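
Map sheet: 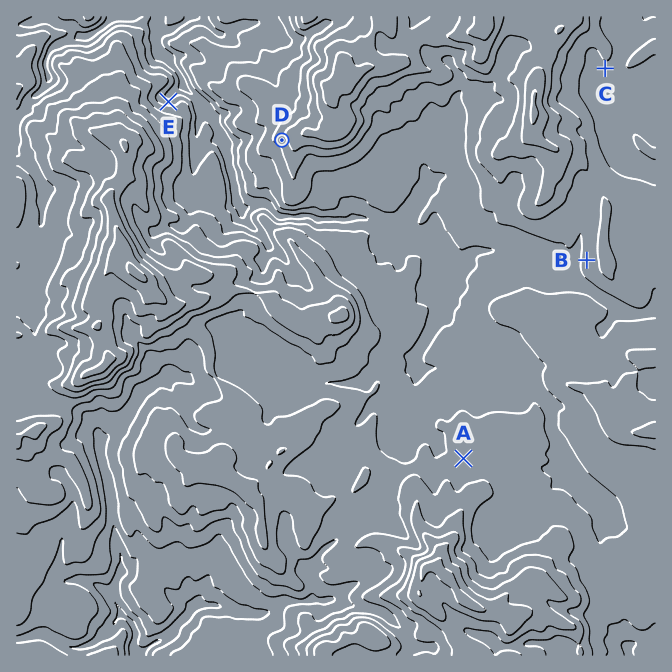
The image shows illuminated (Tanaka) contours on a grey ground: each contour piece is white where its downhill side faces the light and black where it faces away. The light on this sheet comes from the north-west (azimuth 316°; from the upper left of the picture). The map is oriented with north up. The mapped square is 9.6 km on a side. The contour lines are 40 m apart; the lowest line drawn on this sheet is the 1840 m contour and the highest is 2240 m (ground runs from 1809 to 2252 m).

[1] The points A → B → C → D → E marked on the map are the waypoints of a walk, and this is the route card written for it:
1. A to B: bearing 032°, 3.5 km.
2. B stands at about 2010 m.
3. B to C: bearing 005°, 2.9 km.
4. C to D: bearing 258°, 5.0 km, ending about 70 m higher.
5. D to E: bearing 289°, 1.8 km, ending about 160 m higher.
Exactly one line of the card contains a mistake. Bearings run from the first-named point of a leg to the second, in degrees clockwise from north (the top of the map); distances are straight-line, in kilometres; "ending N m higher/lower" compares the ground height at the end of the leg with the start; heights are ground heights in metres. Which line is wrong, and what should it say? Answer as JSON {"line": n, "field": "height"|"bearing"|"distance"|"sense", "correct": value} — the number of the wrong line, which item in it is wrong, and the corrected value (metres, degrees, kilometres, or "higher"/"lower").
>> {"line": 5, "field": "sense", "correct": "lower"}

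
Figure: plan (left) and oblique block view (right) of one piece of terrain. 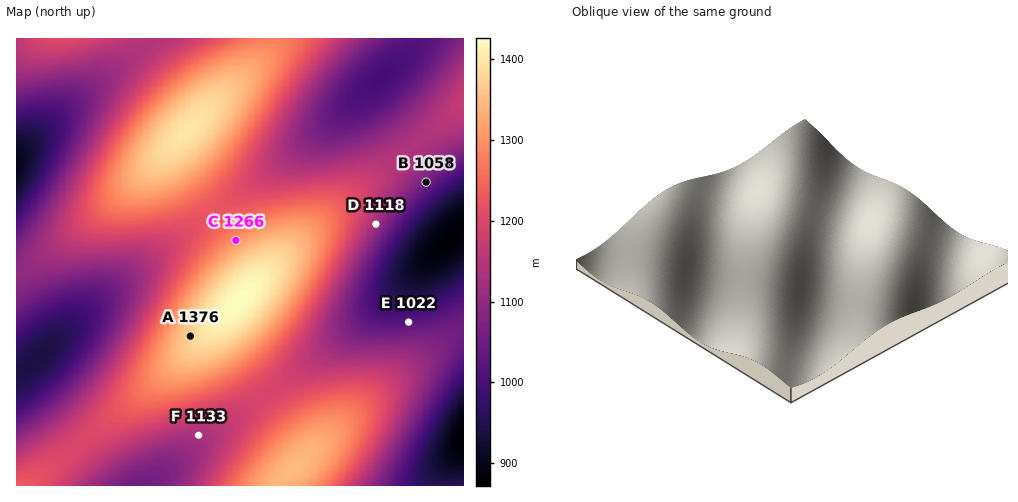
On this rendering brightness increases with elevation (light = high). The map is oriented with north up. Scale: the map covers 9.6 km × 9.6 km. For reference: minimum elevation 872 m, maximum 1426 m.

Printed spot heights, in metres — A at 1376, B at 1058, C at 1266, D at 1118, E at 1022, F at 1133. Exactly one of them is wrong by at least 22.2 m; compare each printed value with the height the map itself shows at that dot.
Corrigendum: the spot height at C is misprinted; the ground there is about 1300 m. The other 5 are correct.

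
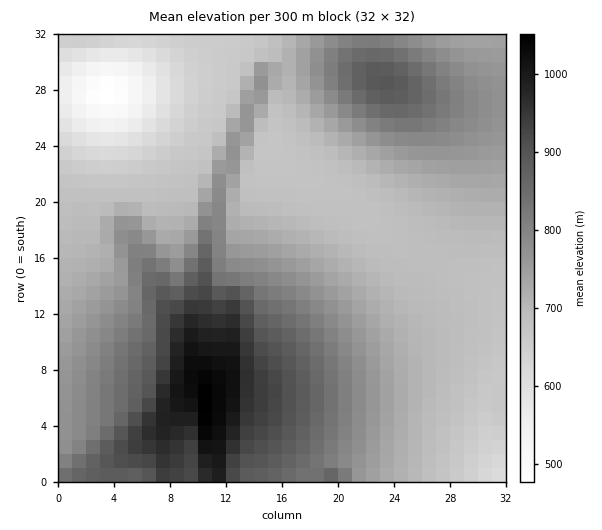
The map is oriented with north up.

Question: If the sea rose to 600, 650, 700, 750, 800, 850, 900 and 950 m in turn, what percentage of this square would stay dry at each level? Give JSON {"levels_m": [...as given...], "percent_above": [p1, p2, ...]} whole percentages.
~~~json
{"levels_m": [600, 650, 700, 750, 800, 850, 900, 950], "percent_above": [95, 90, 64, 46, 31, 20, 12, 6]}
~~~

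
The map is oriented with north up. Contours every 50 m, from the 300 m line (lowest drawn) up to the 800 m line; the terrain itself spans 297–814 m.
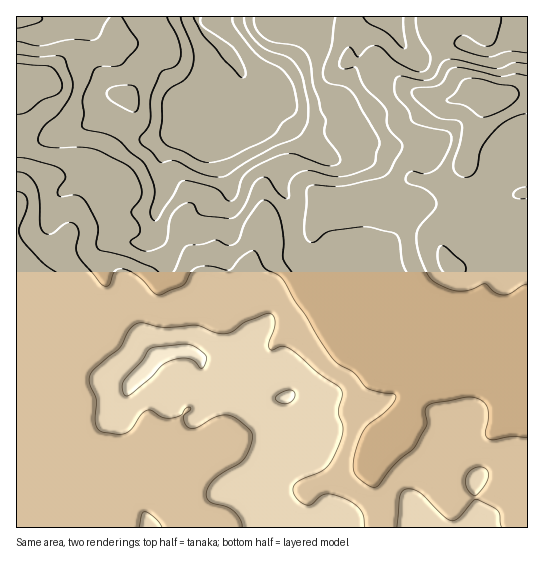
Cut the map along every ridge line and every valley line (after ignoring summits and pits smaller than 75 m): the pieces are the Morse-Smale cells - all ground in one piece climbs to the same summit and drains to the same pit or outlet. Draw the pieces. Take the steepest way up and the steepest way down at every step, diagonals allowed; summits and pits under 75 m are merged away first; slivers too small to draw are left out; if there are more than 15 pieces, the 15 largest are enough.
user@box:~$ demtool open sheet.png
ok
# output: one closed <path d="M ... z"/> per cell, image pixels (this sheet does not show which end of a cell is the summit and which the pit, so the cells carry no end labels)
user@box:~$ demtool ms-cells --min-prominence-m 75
<path d="M310 16l-294 1 1 511 365 0 1-17-8-25-2-16 20-48 10-9 5-2 0 10 2 2 11 0 21 5 35-1 8 2 12 0 31-22-1-78-125 0-16 6-7-2-8-7-7-13-21-22-30-30-6-1-10-9-4-14-1-31-11-20 0-12 8-19-1-9-7-13-20-12 16-20-9-11 11-16 22-24 7-12z"/><path d="M527 16l-216 0-2 3 0 14-5 13-25 28-11 16 9 11-16 20 20 12 7 13 1 9-8 19 0 12 11 20 1 31 3 12 7 8 10 4 51 52 7 13 8 7 7 2 16-6 126 0z"/><path d="M527 408l-30 21-12 0-8-2-35 1-21-5-11 0-2-2 0-10-5 2-10 9-20 48 2 16 8 25 0 16 144 1z"/>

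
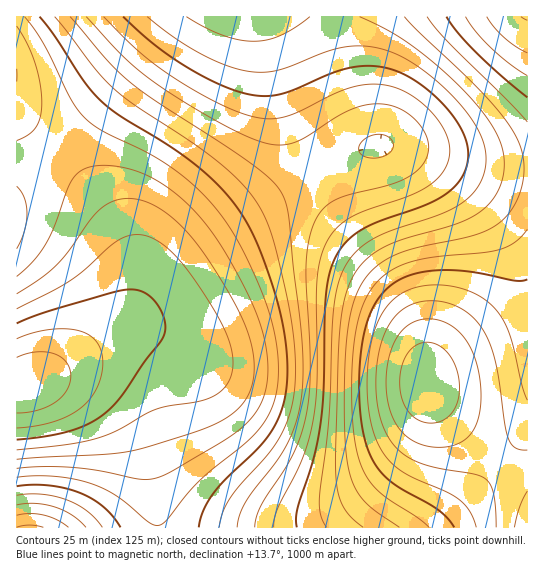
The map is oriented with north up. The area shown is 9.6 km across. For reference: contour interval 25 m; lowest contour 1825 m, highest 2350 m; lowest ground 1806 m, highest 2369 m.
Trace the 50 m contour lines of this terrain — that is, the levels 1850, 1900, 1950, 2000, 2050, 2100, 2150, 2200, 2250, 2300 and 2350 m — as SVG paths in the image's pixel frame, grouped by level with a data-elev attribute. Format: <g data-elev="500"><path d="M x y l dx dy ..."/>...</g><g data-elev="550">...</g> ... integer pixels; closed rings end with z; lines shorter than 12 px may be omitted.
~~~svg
<g data-elev="1850"><path d="M17 339l16-6 16-3 16-1 14 2 11 4 7 7 4 9 2 12-2 14-4 12-7 10-10 10-13 7-14 6-18 4-18 2"/></g><g data-elev="1900"><path d="M17 309l37-19 18-11 47-39 12-5 14 0 12 5 13 10 12 13 15 20 17 27 11 20 6 17 2 16-2 12-4 10-8 7-10 6-52 11-42 22-22 8-28 6-48 5"/></g><g data-elev="1950"><path d="M17 276l17-15 11-16 9-19 15-40 9-13 10-6 14-2 17 2 19 5 21 10 22 16 20 20 17 23 23 39 16 34 8 28 3 27-1 16-4 13-6 13-10 11-24 19-61 35-9 3-10 0-44-8-24-3-30-1-28 1"/><path d="M17 26l10 17 8 19 5 20 2 20-2 15-4 10-7 7-12 7"/></g><g data-elev="2000"><path d="M121 527l-8-10-10-10-10-8-14-6-14-5-16-3-16 0-16 1"/><path d="M40 17l15 20 29 45 17 19 18 14 44 27 24 16 22 19 19 18 14 19 11 20 9 23 12 33 9 33 4 32 0 30-5 24-7 16-10 16-41 40-12 14-9 16-4 16"/></g><g data-elev="2050"><path d="M86 527l-14-12-17-8-20-4-18 2"/><path d="M371 158l-6-1-5-4-1-6 3-6 7-4 8-3 8 1 5 3 3 7-2 6-8 6z"/><path d="M70 17l36 42 21 20 26 20 73 47 32 23 19 17 9 16 3 19 13 118 1 34-2 28-5 22-9 20-10 18-31 40-6 13-3 13"/></g><g data-elev="2100"><path d="M43 527l-13-2-13 2"/><path d="M104 17l33 33 28 22 41 25 36 16 21 5 18 0 17-6 49-23 18-4 17 0 20 5 19 12 16 17 11 19 2 12-2 11-5 10-8 10-10 7-12 6-47 16-16 8-15 11-10 17-5 16-3 20 0 96-4 43-9 33-7 18-19 35-3 11-1 9"/></g><g data-elev="2150"><path d="M147 17l27 20 27 17 26 12 23 6 15 0 14-2 47-18 20-5 23-1 21 6 27 14 29 23 23 26 8 14 6 12 3 16-1 14-6 14-9 12-11 8-14 7-54 19-20 9-17 14-7 9-6 11-4 16-4 21-4 106-10 81 2 17 6 12"/></g><g data-elev="2200"><path d="M404 17l70 68 28 30 10 15 7 13 4 12 1 14-2 16-5 16-8 13-10 9-10 7-14 5-60 13-25 9-12 8-9 9-8 11-6 14-7 28-3 40 0 63 3 37 6 19 9 13 12 12 24 16"/></g><g data-elev="2250"><path d="M527 279l-12 2-37-8-24-3-21 1-19 3-16 7-14 10-10 15-8 19-5 30-2 39 3 35 8 25 8 14 10 11 13 9 37 22 9 8 7 9"/><path d="M446 17l12 16 17 19 26 23 26 22"/></g><g data-elev="2300"><path d="M527 450l-12-2-6-9-4-13-6-47-5-24-8-20-11-16-9-7-9-6-22-5-10 0-10 2-9 4-8 6-8 10-6 11-4 15-3 16-1 18 1 18 3 16 5 13 12 18 17 12 21 8 40 6 11 5 4 6 4 9 2 33"/><path d="M487 17l7 10 11 11 12 9 10 6"/></g><g data-elev="2350"><path d="M423 422l14 1 11-6 8-11 3-15-1-17-7-16-10-11-12-5-11 2-9 8-6 11-3 15 1 15 4 13 8 10z"/></g>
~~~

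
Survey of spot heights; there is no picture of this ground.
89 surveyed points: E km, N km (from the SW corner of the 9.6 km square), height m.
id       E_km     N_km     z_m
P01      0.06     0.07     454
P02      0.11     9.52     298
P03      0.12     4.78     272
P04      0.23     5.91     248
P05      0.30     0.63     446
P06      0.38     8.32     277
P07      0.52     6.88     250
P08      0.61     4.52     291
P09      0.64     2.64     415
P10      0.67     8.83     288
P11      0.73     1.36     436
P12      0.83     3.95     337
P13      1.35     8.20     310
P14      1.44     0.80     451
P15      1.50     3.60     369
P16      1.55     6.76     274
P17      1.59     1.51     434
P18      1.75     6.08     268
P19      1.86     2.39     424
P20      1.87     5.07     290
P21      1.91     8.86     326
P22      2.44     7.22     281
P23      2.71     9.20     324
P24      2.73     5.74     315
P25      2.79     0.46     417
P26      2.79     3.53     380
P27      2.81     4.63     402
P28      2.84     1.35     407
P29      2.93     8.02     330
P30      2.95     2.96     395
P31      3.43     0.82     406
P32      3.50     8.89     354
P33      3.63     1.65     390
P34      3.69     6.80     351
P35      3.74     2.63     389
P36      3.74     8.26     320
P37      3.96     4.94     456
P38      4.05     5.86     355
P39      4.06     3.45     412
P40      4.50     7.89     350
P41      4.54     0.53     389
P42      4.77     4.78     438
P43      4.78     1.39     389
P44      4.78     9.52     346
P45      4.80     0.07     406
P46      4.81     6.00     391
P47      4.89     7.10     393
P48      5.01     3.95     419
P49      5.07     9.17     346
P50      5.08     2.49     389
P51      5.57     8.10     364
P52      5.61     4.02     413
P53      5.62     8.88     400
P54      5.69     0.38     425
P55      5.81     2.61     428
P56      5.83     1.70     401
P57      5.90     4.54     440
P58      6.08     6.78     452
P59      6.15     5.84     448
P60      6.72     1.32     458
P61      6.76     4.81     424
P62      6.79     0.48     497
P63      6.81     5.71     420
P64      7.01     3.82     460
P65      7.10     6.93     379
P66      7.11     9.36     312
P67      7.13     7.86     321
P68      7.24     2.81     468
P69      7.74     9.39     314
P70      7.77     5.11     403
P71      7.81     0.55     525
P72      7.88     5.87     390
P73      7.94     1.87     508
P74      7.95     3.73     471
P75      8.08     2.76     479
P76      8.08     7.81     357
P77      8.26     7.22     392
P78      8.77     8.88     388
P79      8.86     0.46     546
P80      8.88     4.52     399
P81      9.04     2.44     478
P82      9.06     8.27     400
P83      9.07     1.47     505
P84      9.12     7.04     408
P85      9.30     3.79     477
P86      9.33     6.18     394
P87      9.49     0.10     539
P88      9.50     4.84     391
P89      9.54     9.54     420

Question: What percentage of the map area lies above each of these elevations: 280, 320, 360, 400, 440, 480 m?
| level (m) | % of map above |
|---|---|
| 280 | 94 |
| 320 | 83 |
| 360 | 71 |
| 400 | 46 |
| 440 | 22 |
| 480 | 8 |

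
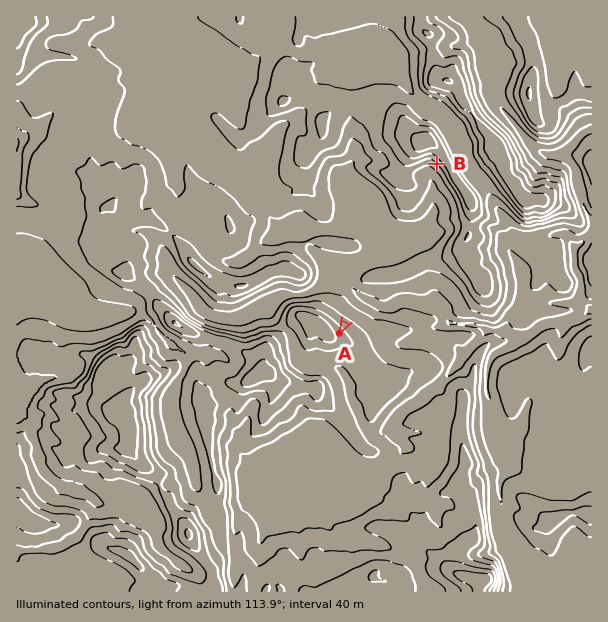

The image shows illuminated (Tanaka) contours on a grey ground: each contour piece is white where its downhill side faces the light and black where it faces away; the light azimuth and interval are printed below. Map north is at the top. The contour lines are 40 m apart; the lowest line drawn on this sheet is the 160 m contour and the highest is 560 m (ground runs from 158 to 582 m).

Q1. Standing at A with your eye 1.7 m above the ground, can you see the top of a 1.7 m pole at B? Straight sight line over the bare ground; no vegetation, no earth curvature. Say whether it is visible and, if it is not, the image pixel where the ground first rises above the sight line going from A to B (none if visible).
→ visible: true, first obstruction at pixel None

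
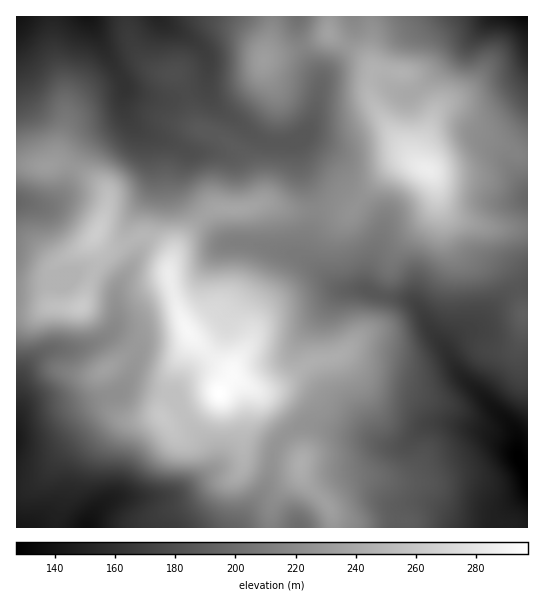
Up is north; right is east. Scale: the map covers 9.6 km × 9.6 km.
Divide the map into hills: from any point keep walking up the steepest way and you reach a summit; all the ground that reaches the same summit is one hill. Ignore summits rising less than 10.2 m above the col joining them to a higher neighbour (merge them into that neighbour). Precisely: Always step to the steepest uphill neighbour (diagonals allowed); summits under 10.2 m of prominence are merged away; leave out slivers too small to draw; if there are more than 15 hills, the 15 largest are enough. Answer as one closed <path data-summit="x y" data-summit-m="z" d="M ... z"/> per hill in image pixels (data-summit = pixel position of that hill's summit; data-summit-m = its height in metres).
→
<path data-summit="219 393" data-summit-m="297" d="M158 16l-142 1 0 184 19 4 12 0 10-5 6-7 8-23 14-25 10-10 22-12 6-6 2-8 4 12 19 18 4 26-1 24-23 36 0 9 8 16 0 8-19 31-1 33-3 7-10 10-17 8-11 2-24 0-10 4-16 14-5 10-4 36 0 114 221 1 30-43 9-39 11-13 18-9 8 0 24 8 28 5 24 10 10 0 7-3 16-16 15-5 41 6 16 6 17 9 5 5 5 16 6 10 1-188-13 2-10 7-30 32-18 9-8 8-2 7-16-22-11-21-7-8-32-5-16-7-24 0-7-4-23-20-7-10 1-10 8-22 0-20-12-32-5-29-18 2-17-4-43-32-7-9-4-12 1-25-4-11-13-12-24-14z"/><path data-summit="427 169" data-summit-m="285" d="M527 16l-228 0-2 5 3 22 8 18 12 17 0 12-8 32-5 11-11 9 5 29 12 32 0 20-8 22-1 10 7 10 30 24 24 0 16 7 32 5 7 8 11 21 16 22 2-7 8-8 18-9 30-32 10-7 13-3z"/><path data-summit="301 463" data-summit-m="243" d="M445 423l-19 2-16 16-11 6-16-2-18-8-28-5-24-8-8 0-10 4-8 5-11 13-9 39-30 42 290 1 1-53-7-10-5-16-9-8-20-9z"/><path data-summit="97 233" data-summit-m="264" d="M125 109l-2 8-6 6-22 12-10 10-14 25-8 23-6 7-10 5-31-3 0 75 2 2 8 2 24 2 31-12 9 0 20 10 6 6 1 6 4-12 15-23 0-8-8-16 0-9 24-40 0-20-4-26-19-18z"/><path data-summit="263 61" data-summit-m="232" d="M298 16l-139 1 8 8 24 14 13 12 4 11-1 25 2 10 7 9 42 33 23 5 16-3 10-8 8-19 5-24 0-12-12-17-8-18-3-12z"/><path data-summit="81 306" data-summit-m="262" d="M90 271l-9 0-31 12-24-2-10-3 1 134 3-35 5-10 12-11 14-7 24 0 11-2 17-8 10-10 3-7 0-35-14-11z"/>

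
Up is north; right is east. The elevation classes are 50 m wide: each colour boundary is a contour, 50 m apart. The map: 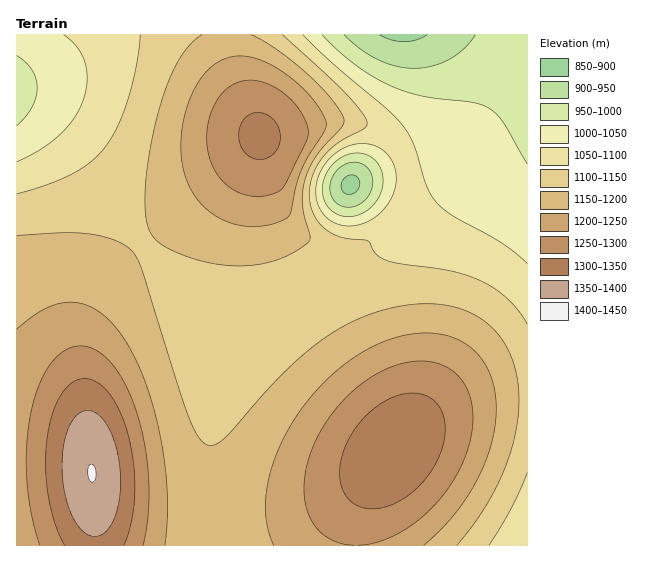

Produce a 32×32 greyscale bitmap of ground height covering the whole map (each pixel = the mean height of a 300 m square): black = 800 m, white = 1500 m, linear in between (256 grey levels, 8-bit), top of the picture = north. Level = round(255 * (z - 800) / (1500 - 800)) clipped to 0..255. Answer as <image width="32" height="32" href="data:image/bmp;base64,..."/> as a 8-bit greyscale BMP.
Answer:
<image width="32" height="32" href="data:image/bmp;base64,Qk02CAAAAAAAADYEAAAoAAAAIAAAACAAAAABAAgAAAAAAAAEAAATCwAAEwsAAAABAAAAAAAAAAAAAAEBAQACAgIAAwMDAAQEBAAFBQUABgYGAAcHBwAICAgACQkJAAoKCgALCwsADAwMAA0NDQAODg4ADw8PABAQEAAREREAEhISABMTEwAUFBQAFRUVABYWFgAXFxcAGBgYABkZGQAaGhoAGxsbABwcHAAdHR0AHh4eAB8fHwAgICAAISEhACIiIgAjIyMAJCQkACUlJQAmJiYAJycnACgoKAApKSkAKioqACsrKwAsLCwALS0tAC4uLgAvLy8AMDAwADExMQAyMjIAMzMzADQ0NAA1NTUANjY2ADc3NwA4ODgAOTk5ADo6OgA7OzsAPDw8AD09PQA+Pj4APz8/AEBAQABBQUEAQkJCAENDQwBEREQARUVFAEZGRgBHR0cASEhIAElJSQBKSkoAS0tLAExMTABNTU0ATk5OAE9PTwBQUFAAUVFRAFJSUgBTU1MAVFRUAFVVVQBWVlYAV1dXAFhYWABZWVkAWlpaAFtbWwBcXFwAXV1dAF5eXgBfX18AYGBgAGFhYQBiYmIAY2NjAGRkZABlZWUAZmZmAGdnZwBoaGgAaWlpAGpqagBra2sAbGxsAG1tbQBubm4Ab29vAHBwcABxcXEAcnJyAHNzcwB0dHQAdXV1AHZ2dgB3d3cAeHh4AHl5eQB6enoAe3t7AHx8fAB9fX0Afn5+AH9/fwCAgIAAgYGBAIKCggCDg4MAhISEAIWFhQCGhoYAh4eHAIiIiACJiYkAioqKAIuLiwCMjIwAjY2NAI6OjgCPj48AkJCQAJGRkQCSkpIAk5OTAJSUlACVlZUAlpaWAJeXlwCYmJgAmZmZAJqamgCbm5sAnJycAJ2dnQCenp4An5+fAKCgoAChoaEAoqKiAKOjowCkpKQApaWlAKampgCnp6cAqKioAKmpqQCqqqoAq6urAKysrACtra0Arq6uAK+vrwCwsLAAsbGxALKysgCzs7MAtLS0ALW1tQC2trYAt7e3ALi4uAC5ubkAurq6ALu7uwC8vLwAvb29AL6+vgC/v78AwMDAAMHBwQDCwsIAw8PDAMTExADFxcUAxsbGAMfHxwDIyMgAycnJAMrKygDLy8sAzMzMAM3NzQDOzs4Az8/PANDQ0ADR0dEA0tLSANPT0wDU1NQA1dXVANbW1gDX19cA2NjYANnZ2QDa2toA29vbANzc3ADd3d0A3t7eAN/f3wDg4OAA4eHhAOLi4gDj4+MA5OTkAOXl5QDm5uYA5+fnAOjo6ADp6ekA6urqAOvr6wDs7OwA7e3tAO7u7gDv7+8A8PDwAPHx8QDy8vIA8/PzAPT09AD19fUA9vb2APf39wD4+PgA+fn5APr6+gD7+/sA/Pz8AP39/QD+/v4A////AJ2msr/GxrytnZCJhYWHi5CVmqCkp6imo52WjYR6cWhgn6m4xs7NwrGfkYmFhYeMkZedpKmtsK+tp6CXjIJ3bWSgrLzL1NLGs6CSiYWFh4uRmJ+nrbO2t7WxqaCVin5zaaKvwM/Y1si1oZGIhISGi5GYoKiwtru9vLmyqJ2RhXltorDB0drXyLSgkIeDg4WJj5afqLC4vsHCv7mwpZiLfnKjsMLR2dXGsp6PhoGBg4eNlJ2mr7e+w8TCvbWqnpGDdqKvwM7V0cKum42EgH+BhYqRmaKrtLzBxMO/uK6ilYd6oa29ys/KvKmYioJ+fn+Ch42Vnaavt77Bwr+5sKSXin2fq7jDyMK1pJSIgH18fX+DiZCXoKmxt7y9u7avpJiLfp2nsry/uq2ekIV/e3p7fICEipGZoamvtLa2squil4t/m6Oss7WwpZiMg316eXl6fICFi5KZoKarrq6rpp6UiX2YnqarrKeekoiBfHl4d3h6fICFipCXnKGkpKOemI+Fe5aan6Ojn5eNhX97eHd2dnd5fH+DiI2SlpmamZaQiYF3k5aanJuXkYmDfXp4d3Z2dnd4e36BhYmMj5CPjYiCe3OQkpWWlZGMhoF9enh3d3Z2dnd4eXt+gIOFhoWDgHt1bo6PkJCPjIiDf3x7eXl4eHd3dnZ2d3h5e3x8fHp3c25oi4uMjIqIhYF/fXx7e3t7enl4dnV0dHR0dHRzcnBsaGOIiIiIhoWCgH9+fn5/f39/fXt4dXNxb25ubWxraGZiXoSEhISDgoB/f3+BgoSFhoWDgHx3c3Bta2lnZmRiYF1Zf3+AgIB/f3+AgYSHioyOjYuGfXBoaGpoZWNhX11bWFV5ent8fHx9foCEiIyRlZeWlIpzWk1QXGVjYF1bWVdUUnJ0dXd4ent+gYaMkpidoKCdjGhEMTVJXWFdWlhWVFFPam1vcnR2eX2CiI+Xn6WpqqaRaD0kJz5XX1xYVlNRT0xhZWhsb3N3e4KJkpulrLGyrpx2SzAuQVdfWldUUU9NS1ldYmZqb3R6gYqUnqixtre0qIxoTkhSXl5ZVVJQTUtJUVZbYGVrcXd/iZSfqrO5uratnYVvZGNiXFdTUE5MSkhKUFZbYWdudX2Hkp6psre4tKufj35xZ19YU1BOTEtJR0ZMUlheZGtye4WPm6WusrOupJeIeWtfV1FOTEpKSUdGREpQVlxiaXB4gYuWn6aqqaOZi3tsXlNMR0VFRUZGRkVGS1BWW2FnbnV+ho+XnZ+dlYp7a1xPRT47Oz0/QUNEQ0pOU1hdYmdtc3qBiY+Sk46GeWpaSz82MS8wNDg8P0FCUFNXW19jaGxxd32ChoiGgHZoWUo9MiomJScsMjc8P0E="/>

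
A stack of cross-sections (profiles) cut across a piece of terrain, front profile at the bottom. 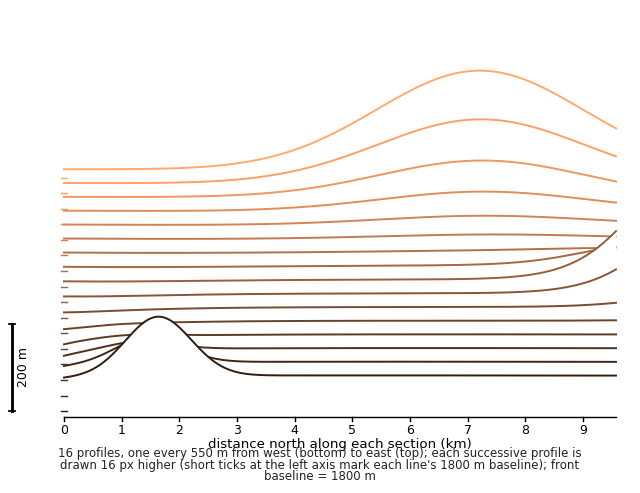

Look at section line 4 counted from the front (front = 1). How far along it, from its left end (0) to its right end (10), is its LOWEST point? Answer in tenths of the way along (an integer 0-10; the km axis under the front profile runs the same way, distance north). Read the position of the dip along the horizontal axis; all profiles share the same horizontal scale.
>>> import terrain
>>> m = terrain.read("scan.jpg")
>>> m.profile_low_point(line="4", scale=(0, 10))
0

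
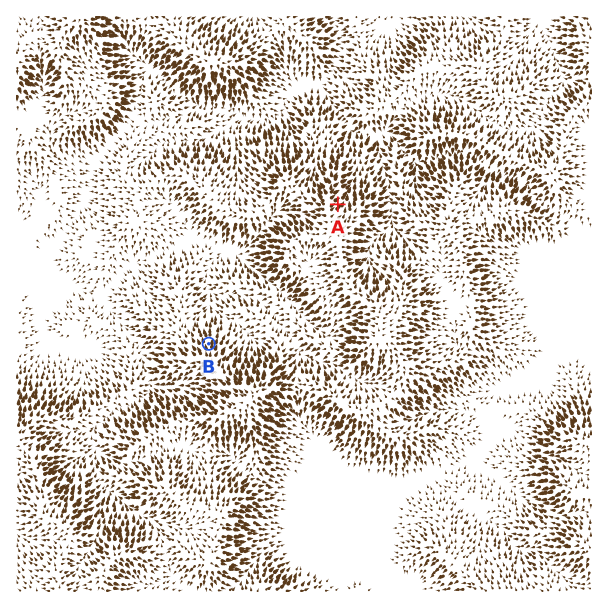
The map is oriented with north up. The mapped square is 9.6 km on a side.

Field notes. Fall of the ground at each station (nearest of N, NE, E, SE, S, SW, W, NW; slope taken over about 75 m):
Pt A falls NE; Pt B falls N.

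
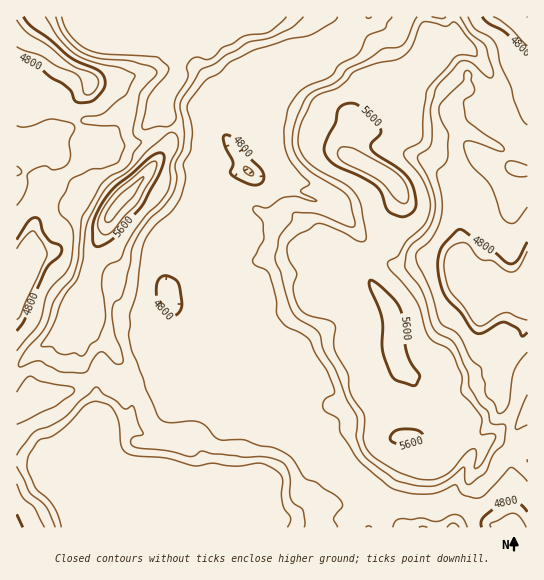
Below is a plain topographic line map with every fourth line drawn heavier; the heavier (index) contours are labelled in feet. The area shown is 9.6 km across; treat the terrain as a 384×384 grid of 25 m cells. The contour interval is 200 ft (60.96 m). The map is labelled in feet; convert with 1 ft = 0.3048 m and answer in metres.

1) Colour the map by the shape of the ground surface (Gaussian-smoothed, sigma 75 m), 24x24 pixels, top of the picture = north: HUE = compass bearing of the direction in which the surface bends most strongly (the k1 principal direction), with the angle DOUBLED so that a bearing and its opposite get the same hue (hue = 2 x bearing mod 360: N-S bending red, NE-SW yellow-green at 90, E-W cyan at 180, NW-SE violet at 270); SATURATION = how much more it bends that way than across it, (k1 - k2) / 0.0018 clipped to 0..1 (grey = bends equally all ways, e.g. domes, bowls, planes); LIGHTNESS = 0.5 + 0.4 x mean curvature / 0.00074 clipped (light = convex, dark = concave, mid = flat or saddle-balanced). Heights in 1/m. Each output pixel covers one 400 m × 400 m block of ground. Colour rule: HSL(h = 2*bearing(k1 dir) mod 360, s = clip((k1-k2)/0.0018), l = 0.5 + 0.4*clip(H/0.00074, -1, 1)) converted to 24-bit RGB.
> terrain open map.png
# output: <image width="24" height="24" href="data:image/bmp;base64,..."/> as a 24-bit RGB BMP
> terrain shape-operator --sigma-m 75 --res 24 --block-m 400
<image width="24" height="24" href="data:image/bmp;base64,Qk32BgAAAAAAADYAAAAoAAAAGAAAABgAAAABABgAAAAAAMAGAAATCwAAEwsAAAAAAAAAAAAAf8xxYSR9qtmPgIN+fIGCi4N6f3h9hH98doF9gXyEjYF+hI5+pdLGk1zLUGmAbH2FeYqGZ4l7NpotS0QV3aEK5BsRQzgYGBMusSaQiuizf5qDgYN/e39+hHuElXqKdYWDe4KAe4KDiZB7lpB/jNFMOCpxrXC3fmeMf3R6f0c6aUsZWW0TS2YhyLw+jFe5NmnPe9etkK2Mfn+BhISAfYKDe4mZf42oj6fKjIjUh5PGiorStLvZ37bfQC55jXB9gWZ2XhYoz3E4rcTh3M/uAHmz+dujO5mgRCJlfqHMvJiyi36LhIKAd8N0HaugscghllskWY8wdo5Ld4w8l4YplR8fjF1xe1RnbCVywI/lhNO7bJZRaoVl1oWuJP+VJGq2HW+2N5V8m2a83IzIj4GFx9GSMDqNUKOrbGmpondmYX1UlU1ViHJoiIx7jWWac2+LIyR+1uClZ6fCrZDXg3OyhneUYs6K2qH6F0R6THlUP2w2J5CA6c3cpY/bvFOEW09tXI1plYddll9YcEA9kpl3iZRfhEdnk2emXiFlluR0fIltfXxahIFpep6Gq+K7Pw9Mxz87P2laemlEH0ASltYIZiMhsLplYmaSj0GBpXhPd02dcqmbgY6Ic3OocXKlWDJnj+BVkqyIkFpmgaJvb5mWqNZ7aR9bYURw2Htn6EymkVqIjbajHa5AvIw8S8Oghm1YdkGBipWDfoGKgYuLcpeEhkpYeItTXhpckNuAk2eDv6pqd7KmhmuSwua1Uhl6b26EMjbQzGTu4qDtkLOmymeaaOyeXTJzmmaVaqKmgIyGeXmLinRtj1RiaJR5YjpoYa/JorqXWFOBxtSQWo2Fc9TC2HaZPSOyrIqxJYKZtx+S4TYvuIiFwrGYPa6DV0x0cbamdlvBo4t4i1uFjYKBgn+JjTp1kjw2MsNLh6ZoV1J3x9WHe7V2JotN09I+Cjhe3YiIMTi7G0qrN5jJ4qeww9KVsTaPQouDOssxSBY4uZdeUHhokpCBeHGBaCODzebPg5OteZGQbEmEqeClp8SYODWsSNVuVRpNSoosYDMiCjlD5dNt0RyU9NixkzNaQZmhoyZNLXVworGIdnWXb4ZtaUxwNaauub6Ah4aAeW6Acs6SeLtzrJ9xzppDLhU6f2BleEo9VpwoCSgwWawSOhhf/9itv6lkKaGljlmtbpGyfo+EfX6EeXaMWzqihZjEi6uAhYV7c5KWspZt0YciIFIW37tZEhEilDA+pDd8sfuSBA4vrs4+Ck1h/LOpwfI5e6UoMGZleIOCf4WDgH2Cen97Qlhxermjw57EmbDCbZravx9lvouK30VrI8ccPR6ATr/Bi87N8MO8bRDFWdScJVaPMWjt/8zNtZo+FGJGP3xgd394f3l8hHiEW4GSV6t8Z8qQz7dCLgUdy890oz5BytpwS7nkSiqhgLarjmGLwL5tZlqnXIeSa6KXCkdL/c7b/8zhPEjXEouWb3eCeYqQgrHFkWfIY55Le1MvURwVXGApmLc12p5Ps/ncaEDkVUKDfIKGXX+Tz6Guk2JYfH1dU41hNIlwDnU4/7/Y/8zmHGKzU2iLcL44N2ENWSIBpYVeYA4jzog8l7gzRP//zP/u0l6ybBFmamuAhHR7cpF4foBegXOwgLzAVJihc35tMlNADVQT/87F9S6pMlyAk9KVVwBgl9y2VRl5ue3RZl3Y0fr5LP8wXSEMhkMQKpJcVWOEg5iThmZ3iVFXVWG2vI6umFeqhWt3Uk9x4iFdQZ0D/fGGIB53myJPTs/Efo6CFSZt6uDDSYmLwqF5wXunUlSmzampTJPFV0yEhUtWVb3GiNbTVYZdoaFbUbzAo3nklGu9M1Ki7M3EsupgNSZehHybeYuNfn+BLVx13oRxeGmsn72Rmlplf2J0w7iHH4duTk1zkni8ip1IdZJRoph6PaqKssV2CREq4JlDL3WB4KSw+aapE1lVbYBveYGCfn+EaoOBDZdTqljn4mydkWhuh36HsZF/2EslJmRZckBtuNx/a1aEm8XWg0CqMwABLhYFZaMBND4NHFwG6dBvyRh3GngZSXVGcnxyf4N5dYFsJFIqGcdA6Z3orInLsHmq5aK9GxaNErsFOPnBa6ewLwQIMwAOy2io1u71vMXworflaqC+p4GknYS/45LXRKgpO1YUN2cka35bc4F2THVKLHMihJBL1T1+poeEy5HrzP7/aSnGY9+1yS2BIC3S1fbYg5WPgnuEjo+AfXuKdYaHh3+Ikn+YvoTQ0sLqeH/TPLOZX4uScIKDXIpeTHFIMcfMy+Hz+/PIa1IXr7UzMgEf"/>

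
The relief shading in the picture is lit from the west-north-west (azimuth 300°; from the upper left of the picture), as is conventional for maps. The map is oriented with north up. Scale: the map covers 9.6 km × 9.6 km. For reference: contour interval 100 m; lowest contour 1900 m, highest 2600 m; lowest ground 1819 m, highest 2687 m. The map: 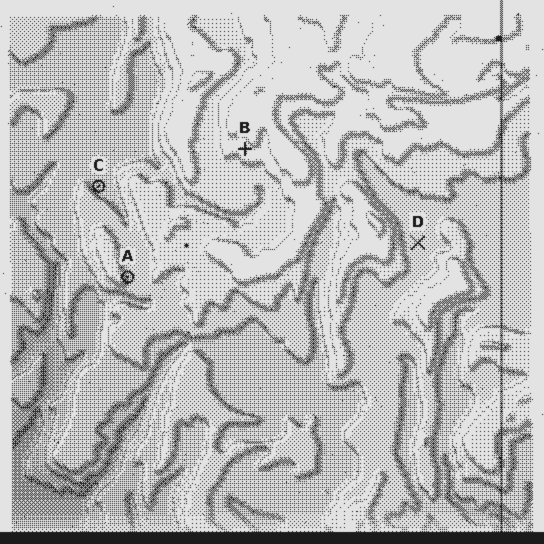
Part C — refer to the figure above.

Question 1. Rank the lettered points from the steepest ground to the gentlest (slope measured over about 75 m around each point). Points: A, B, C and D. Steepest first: B A C D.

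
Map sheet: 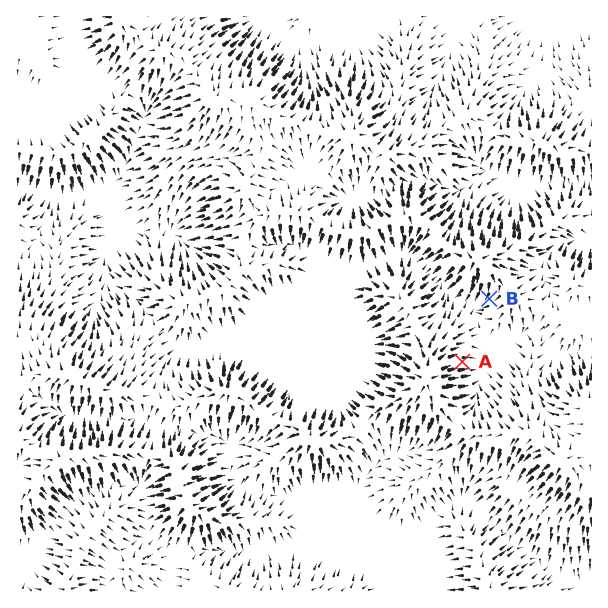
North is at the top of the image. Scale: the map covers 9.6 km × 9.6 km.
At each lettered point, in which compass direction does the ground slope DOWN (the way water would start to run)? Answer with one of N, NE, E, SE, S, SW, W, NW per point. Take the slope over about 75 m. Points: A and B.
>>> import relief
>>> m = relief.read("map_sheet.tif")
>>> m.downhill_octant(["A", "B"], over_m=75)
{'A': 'E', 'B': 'SW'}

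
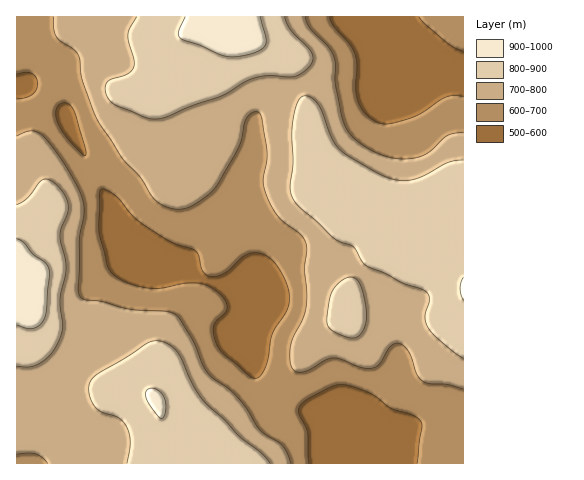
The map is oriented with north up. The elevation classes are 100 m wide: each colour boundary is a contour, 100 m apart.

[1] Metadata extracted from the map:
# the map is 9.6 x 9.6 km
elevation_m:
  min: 500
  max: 970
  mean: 720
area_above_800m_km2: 26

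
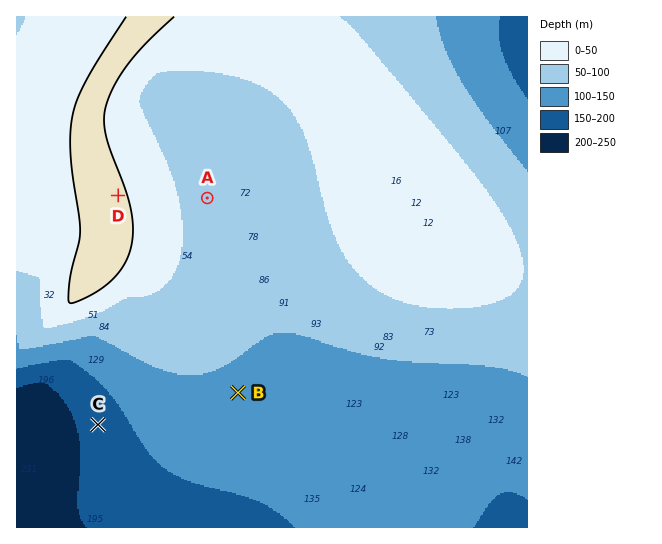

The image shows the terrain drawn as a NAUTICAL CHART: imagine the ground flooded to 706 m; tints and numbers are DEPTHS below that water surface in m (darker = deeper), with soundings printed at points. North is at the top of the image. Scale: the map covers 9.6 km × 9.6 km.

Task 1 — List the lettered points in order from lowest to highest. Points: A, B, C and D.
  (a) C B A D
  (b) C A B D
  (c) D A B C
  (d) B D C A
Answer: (a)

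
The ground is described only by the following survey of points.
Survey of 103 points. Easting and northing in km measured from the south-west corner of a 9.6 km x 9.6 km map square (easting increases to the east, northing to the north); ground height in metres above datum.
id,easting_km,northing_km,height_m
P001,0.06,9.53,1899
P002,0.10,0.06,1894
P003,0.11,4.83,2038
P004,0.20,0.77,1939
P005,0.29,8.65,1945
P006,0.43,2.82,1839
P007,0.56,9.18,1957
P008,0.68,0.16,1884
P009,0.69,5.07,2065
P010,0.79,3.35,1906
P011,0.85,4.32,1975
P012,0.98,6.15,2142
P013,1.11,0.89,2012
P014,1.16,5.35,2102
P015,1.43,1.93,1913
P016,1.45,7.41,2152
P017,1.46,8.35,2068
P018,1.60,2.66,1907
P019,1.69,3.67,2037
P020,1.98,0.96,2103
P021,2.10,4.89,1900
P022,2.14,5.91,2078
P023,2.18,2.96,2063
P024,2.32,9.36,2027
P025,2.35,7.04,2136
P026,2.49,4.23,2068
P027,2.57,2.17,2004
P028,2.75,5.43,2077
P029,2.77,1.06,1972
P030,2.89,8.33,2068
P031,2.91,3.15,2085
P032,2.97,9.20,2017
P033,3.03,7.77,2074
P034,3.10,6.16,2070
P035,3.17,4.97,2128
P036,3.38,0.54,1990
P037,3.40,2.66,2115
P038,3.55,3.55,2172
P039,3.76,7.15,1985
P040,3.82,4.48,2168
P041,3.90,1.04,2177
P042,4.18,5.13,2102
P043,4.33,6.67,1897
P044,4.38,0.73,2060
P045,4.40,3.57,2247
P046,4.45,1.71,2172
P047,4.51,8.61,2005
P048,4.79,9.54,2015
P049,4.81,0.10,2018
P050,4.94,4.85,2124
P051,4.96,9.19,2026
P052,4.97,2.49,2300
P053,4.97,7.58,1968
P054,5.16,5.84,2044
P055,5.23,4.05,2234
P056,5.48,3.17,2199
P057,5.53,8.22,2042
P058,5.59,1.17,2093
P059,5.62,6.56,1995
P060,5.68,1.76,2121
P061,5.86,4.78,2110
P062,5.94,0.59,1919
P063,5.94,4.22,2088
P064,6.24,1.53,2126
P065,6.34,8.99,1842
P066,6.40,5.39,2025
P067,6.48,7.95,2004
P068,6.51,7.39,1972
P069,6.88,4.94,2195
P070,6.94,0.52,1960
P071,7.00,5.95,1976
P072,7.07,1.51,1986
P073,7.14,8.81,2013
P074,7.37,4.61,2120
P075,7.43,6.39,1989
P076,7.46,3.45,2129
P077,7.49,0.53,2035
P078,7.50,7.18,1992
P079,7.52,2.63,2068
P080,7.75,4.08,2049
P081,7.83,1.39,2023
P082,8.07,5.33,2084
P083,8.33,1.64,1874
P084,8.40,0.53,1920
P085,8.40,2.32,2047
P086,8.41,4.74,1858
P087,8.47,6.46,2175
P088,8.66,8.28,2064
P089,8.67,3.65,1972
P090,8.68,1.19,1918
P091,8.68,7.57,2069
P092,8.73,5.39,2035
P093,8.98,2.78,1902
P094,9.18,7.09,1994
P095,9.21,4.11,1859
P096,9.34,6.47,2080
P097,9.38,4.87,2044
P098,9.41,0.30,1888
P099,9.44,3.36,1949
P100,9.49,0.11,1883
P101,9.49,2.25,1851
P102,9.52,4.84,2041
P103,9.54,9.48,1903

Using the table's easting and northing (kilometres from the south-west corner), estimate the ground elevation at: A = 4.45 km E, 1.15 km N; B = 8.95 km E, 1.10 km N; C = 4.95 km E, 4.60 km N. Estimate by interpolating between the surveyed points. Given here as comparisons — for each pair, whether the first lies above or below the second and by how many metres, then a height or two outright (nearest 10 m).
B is below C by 360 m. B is below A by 300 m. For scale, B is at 1860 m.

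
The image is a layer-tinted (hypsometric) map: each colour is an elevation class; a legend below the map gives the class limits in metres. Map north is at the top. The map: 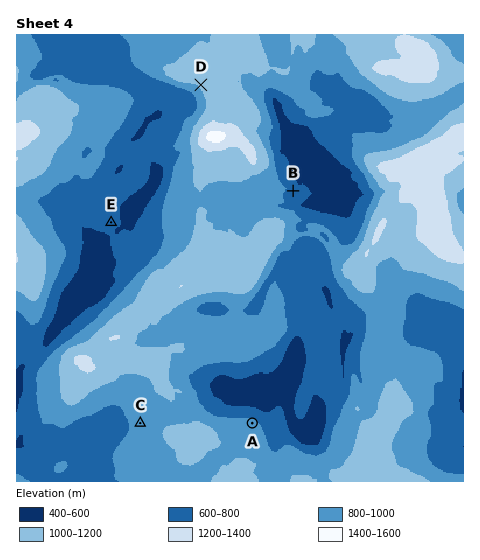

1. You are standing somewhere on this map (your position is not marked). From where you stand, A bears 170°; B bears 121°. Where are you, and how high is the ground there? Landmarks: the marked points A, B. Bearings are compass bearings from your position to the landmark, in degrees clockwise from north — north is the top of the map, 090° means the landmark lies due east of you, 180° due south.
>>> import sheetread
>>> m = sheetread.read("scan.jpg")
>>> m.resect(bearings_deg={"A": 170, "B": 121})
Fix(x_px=202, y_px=136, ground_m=1300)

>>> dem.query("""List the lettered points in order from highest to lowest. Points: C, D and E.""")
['D', 'C', 'E']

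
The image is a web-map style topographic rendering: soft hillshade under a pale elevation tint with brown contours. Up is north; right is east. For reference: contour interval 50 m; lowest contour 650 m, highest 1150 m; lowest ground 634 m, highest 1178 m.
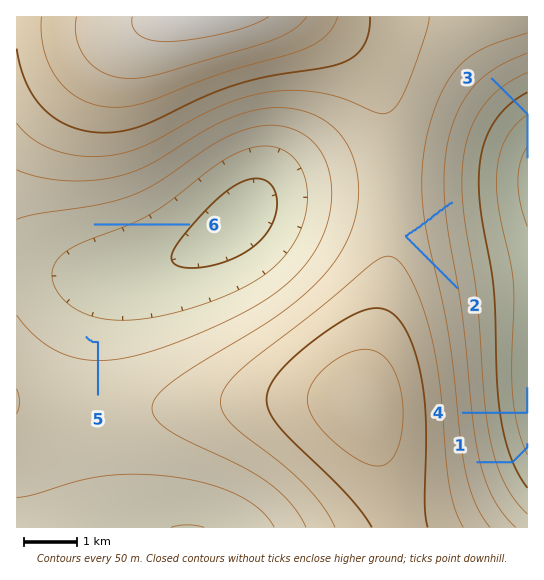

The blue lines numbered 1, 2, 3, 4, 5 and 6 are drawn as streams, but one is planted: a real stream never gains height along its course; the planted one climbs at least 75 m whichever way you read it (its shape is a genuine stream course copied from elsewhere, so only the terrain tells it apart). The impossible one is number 2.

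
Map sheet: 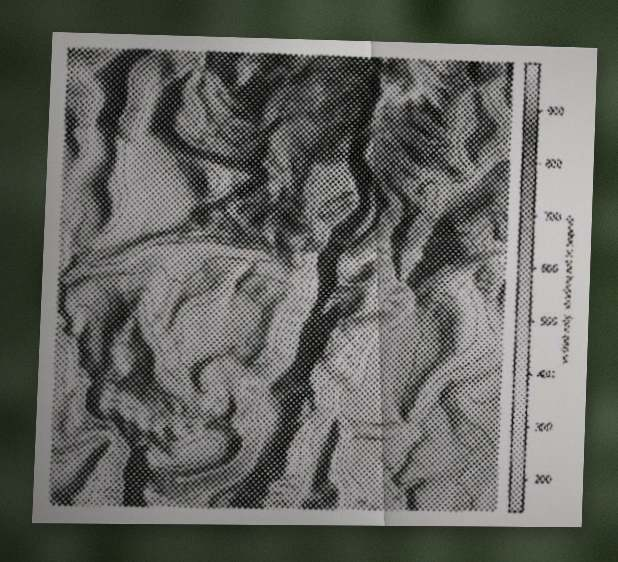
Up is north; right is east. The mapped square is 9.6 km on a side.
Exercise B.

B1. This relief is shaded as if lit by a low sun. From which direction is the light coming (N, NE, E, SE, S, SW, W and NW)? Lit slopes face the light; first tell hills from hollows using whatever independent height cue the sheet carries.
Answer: E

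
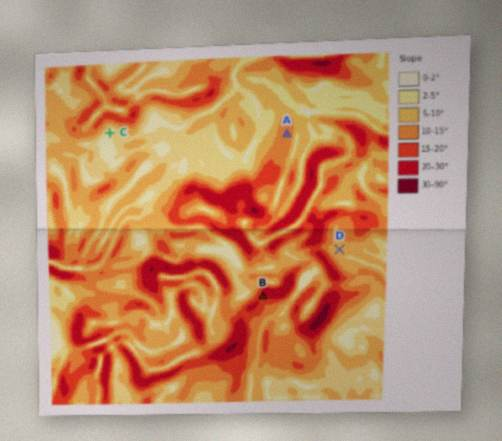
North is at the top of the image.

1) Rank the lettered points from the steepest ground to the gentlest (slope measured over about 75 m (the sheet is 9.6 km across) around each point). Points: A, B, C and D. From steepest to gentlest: B A D C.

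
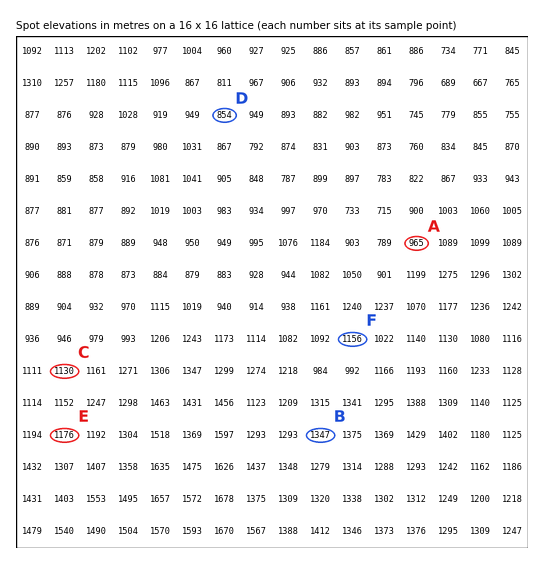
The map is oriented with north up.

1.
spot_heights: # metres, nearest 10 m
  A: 970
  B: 1350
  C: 1130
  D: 850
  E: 1180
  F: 1160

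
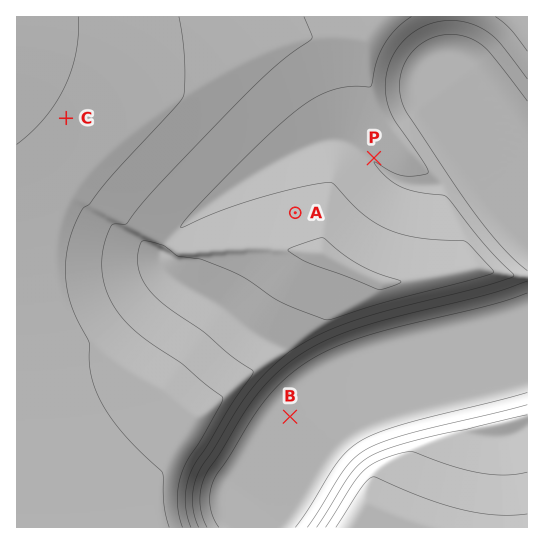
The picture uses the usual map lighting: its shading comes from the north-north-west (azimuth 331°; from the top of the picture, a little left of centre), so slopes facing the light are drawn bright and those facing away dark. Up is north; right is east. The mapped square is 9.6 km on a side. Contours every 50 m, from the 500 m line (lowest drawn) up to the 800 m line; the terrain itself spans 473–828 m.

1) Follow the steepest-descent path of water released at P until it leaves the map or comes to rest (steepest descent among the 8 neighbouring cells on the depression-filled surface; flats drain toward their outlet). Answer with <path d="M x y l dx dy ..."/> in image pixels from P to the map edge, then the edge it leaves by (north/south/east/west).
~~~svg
<path d="M374 158l-1 3 9 9 1 0 10 8 13 5 7 0 1 2 23 0 20-20 70 0"/>
exit: east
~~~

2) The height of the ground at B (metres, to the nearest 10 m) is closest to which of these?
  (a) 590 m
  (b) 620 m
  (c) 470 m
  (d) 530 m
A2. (c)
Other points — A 670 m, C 790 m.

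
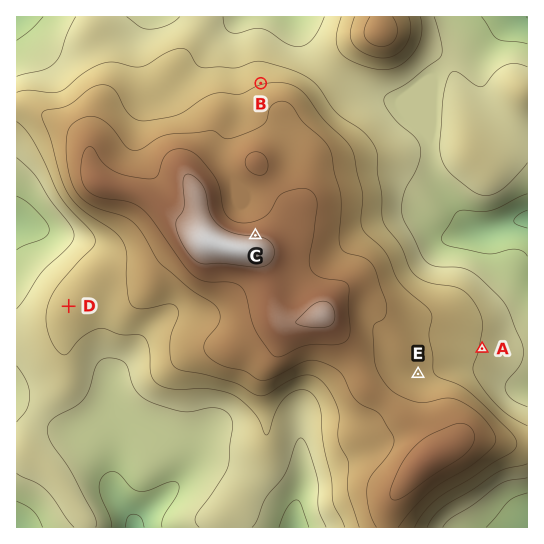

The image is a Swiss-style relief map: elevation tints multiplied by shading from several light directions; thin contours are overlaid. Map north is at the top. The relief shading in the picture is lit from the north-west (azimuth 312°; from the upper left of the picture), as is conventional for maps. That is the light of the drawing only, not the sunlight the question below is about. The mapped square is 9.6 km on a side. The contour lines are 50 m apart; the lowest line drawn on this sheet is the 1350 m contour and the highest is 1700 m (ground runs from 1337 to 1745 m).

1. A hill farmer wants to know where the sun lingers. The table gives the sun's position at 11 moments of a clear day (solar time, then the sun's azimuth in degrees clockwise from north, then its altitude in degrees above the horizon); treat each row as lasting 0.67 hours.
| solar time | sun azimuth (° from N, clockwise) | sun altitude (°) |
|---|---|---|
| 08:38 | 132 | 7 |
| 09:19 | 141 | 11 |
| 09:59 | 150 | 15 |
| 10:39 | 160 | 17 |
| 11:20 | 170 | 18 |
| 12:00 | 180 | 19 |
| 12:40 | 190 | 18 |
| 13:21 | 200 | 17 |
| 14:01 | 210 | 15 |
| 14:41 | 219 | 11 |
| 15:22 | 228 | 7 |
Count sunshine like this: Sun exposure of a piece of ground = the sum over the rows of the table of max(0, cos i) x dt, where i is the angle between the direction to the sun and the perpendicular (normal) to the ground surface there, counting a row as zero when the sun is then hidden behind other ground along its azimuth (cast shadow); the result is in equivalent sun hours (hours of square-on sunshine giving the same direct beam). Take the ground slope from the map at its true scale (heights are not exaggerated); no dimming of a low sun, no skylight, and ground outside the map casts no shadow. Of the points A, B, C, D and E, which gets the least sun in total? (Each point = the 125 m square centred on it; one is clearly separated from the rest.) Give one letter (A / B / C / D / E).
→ C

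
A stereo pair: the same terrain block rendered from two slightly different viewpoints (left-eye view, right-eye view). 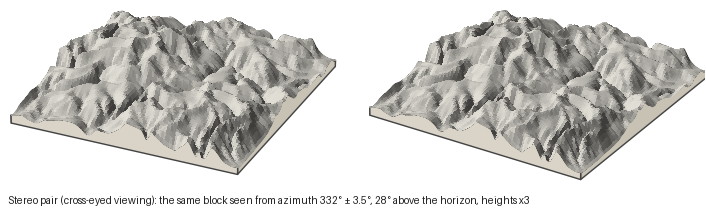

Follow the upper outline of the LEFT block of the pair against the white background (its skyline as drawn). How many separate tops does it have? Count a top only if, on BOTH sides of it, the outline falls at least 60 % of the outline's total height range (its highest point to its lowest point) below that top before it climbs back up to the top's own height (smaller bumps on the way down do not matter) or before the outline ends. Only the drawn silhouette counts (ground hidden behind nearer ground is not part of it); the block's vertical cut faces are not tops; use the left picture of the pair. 0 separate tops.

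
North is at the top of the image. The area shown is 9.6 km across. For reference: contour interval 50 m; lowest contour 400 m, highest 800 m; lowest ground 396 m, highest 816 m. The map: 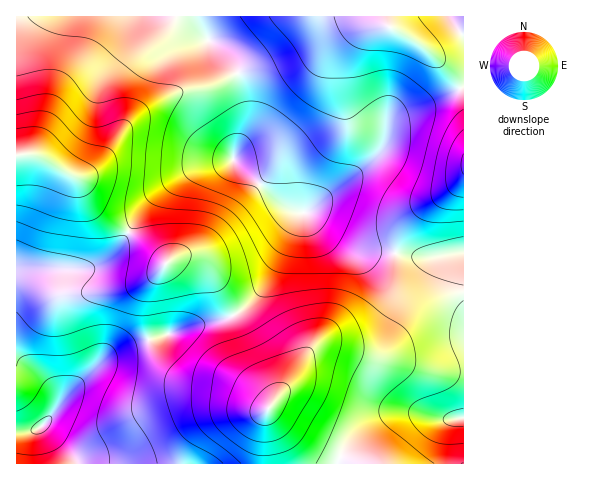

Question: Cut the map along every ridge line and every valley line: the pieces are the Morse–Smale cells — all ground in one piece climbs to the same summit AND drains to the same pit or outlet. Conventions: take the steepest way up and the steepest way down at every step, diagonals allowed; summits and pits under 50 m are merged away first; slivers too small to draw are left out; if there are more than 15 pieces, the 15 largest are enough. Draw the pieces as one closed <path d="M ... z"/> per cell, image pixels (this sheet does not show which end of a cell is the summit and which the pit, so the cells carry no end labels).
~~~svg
<path d="M199 16l-182 0-1 138 22 2 37 21 5 5 14 26 12 11 21 13 20-29 19-17 29-17 36-8 16-38-2-28-12-32-15-17-12-8z"/><path d="M386 16l-187 1 7 21 12 8 15 17 12 32 2 28-14 37 40 37 18 13 11 3 5-1 61-48 13-14 6-23 8-9 35-14 30-16-9-14-21-22-16-12-24-12-3-4z"/><path d="M234 316l-86 23-26 9-16 9-40 38-15 22-11 11-8 3-16 2 0 30 339 1-47-23-23-17-16-14 4-8-1-9-21-35z"/><path d="M463 252l-30 6-13 0-24-5-4 39-11 20-11 11-8 5-28 6-15 8-10 9-15 26-17 19-8 14 16 14 23 17 48 23 107 0z"/><path d="M129 232l-11 17-13 12-10 6-8 2-59 0-12 3 1 160 15-1 8-3 11-11 15-22 44-41 38-15 44-13 29-6 12-5-21-41-12-13-8-3-16 0-10 5-14-15z"/><path d="M306 213l-5 0-3 3-18 42-19 33-15 15-13 9 9 19 9 24 18 31 4 13 21-25 15-26 10-9 15-8 22-4 14-7 15-16 8-21 2-33-41-4-26-15z"/><path d="M232 160l-37 9-29 17-24 23-13 23 23 16 14 15 10-5 16 0 8 3 12 13 15 31 8 10 20-17 13-18 27-57 7-10-11-3-11-7z"/><path d="M460 88l-65 30-8 9-2 13-6 13-18 17-57 43 24 21 26 15 41 4 4-16 8-15 16-15 30-18 11-11 0-82z"/><path d="M34 155l-18 0 0 116 71-2 15-6 16-14 10-17-22-13-12-11-14-26-5-5z"/><path d="M463 178l-15 14-30 19-11 11-9 19-3 11 2 2 36 4 31-7z"/><path d="M449 16l-61 0-1 8 3 4 24 12 16 12 21 22 10 14 3-1 0-51z"/><path d="M463 16l-13 1 13 19z"/>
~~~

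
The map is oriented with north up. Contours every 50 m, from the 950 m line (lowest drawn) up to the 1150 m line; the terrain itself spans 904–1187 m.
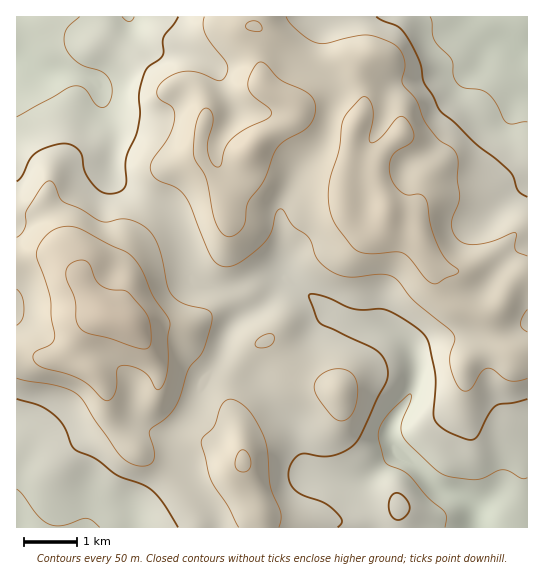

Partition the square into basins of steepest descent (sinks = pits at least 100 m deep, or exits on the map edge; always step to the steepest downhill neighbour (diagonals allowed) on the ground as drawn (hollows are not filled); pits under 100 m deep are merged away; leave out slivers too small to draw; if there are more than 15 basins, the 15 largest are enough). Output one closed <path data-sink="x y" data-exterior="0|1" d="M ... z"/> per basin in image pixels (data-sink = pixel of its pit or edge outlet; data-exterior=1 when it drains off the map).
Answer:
<path data-sink="477 527" data-exterior="1" d="M298 108l-1 6-6 7-28 16-12 12-7 30-12 15-5 10-3-13-19-25-4-11-6 5-22 8-8 7-4 8-16 40-14 18-11 18-4 11 1 27-4 10 0 10 20 10 12 16 11 20 3 11-3 32 5 11 16 15 16 7 13 2 21 14 17 6 1 21 15 31 2 15 265 0 1-173-17-3-12-11-12-28-8 0-16-5-8-4-11-11-9-18-3-12-12-28-5-6-21-5-7-5-8 9-10 1-10-4-10-10-4-13 0-20 4-16 3-28 4-12-27-10-24-4z"/><path data-sink="527 49" data-exterior="1" d="M527 16l-274 1 0 8 6 5 0 25 4 30 11 8 16 7 11 11 28 5 27 10-4 12-3 28-4 16 0 20 4 13 10 10 10 4 10-1 7-9 8 5 21 5 5 6 12 28 3 12 9 18 11 11 8 4 16 5 8 0 12 28 10 10 10 4 9-1z"/><path data-sink="17 59" data-exterior="1" d="M253 16l-237 1 0 198 17 1 12 10 24 29 19 39 18 21 5 2 2 0 0-10 4-10 0-31 11-21 17-22 20-48 8-7 22-8 6-5 4 11 19 25 3 13 5-10 12-15 7-30 12-12 23-12 11-11 0-7-7-7-23-11-6-7-2-52-6-5z"/><path data-sink="17 527" data-exterior="1" d="M109 316l-7 0-9 5-12 13-8 17-7 6-21 2-22-6-7 1 0 173 245 1-1-15-16-36 0-16-17-6-21-14-21-5-20-14-9-16 3-32-10-24-18-25z"/>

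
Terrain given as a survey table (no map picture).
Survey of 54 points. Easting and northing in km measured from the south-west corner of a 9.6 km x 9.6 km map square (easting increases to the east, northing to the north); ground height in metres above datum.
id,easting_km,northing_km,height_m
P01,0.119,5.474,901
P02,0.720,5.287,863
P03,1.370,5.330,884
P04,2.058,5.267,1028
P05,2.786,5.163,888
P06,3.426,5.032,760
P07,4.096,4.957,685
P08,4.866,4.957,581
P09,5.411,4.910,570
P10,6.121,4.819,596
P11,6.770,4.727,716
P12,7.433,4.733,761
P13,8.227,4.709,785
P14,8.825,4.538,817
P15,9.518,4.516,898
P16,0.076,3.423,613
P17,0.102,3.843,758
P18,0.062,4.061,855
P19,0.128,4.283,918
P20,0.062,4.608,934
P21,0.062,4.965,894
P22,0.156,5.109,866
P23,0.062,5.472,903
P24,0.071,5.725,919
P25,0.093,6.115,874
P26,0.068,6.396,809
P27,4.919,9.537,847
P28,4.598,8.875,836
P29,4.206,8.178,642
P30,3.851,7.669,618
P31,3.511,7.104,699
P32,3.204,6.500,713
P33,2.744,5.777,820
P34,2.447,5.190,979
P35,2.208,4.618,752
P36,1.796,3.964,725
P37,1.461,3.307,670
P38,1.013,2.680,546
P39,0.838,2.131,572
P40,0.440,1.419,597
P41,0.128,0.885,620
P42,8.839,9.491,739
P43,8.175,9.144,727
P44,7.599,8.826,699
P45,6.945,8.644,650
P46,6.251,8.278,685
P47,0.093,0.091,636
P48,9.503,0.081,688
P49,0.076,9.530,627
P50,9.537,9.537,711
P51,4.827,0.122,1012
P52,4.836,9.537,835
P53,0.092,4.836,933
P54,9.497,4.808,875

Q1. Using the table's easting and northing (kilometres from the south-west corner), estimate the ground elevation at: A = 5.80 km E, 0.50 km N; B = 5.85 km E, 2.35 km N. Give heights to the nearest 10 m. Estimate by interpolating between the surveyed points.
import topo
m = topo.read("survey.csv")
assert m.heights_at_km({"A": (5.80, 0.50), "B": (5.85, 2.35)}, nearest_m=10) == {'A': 930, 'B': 850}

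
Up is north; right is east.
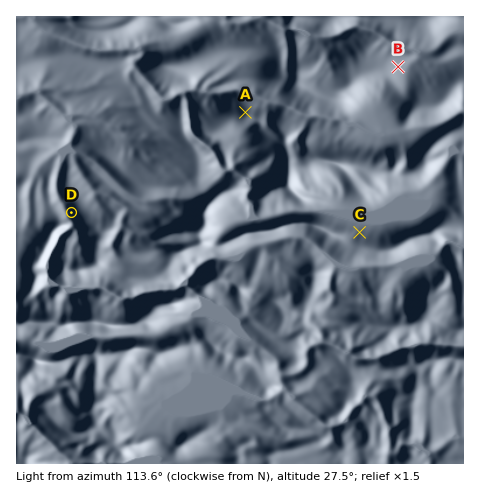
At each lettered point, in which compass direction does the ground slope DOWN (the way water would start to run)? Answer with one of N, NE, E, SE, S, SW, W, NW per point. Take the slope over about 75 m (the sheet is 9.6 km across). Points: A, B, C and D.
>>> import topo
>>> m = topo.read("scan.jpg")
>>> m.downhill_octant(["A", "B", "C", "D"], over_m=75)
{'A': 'N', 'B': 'E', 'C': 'N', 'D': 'W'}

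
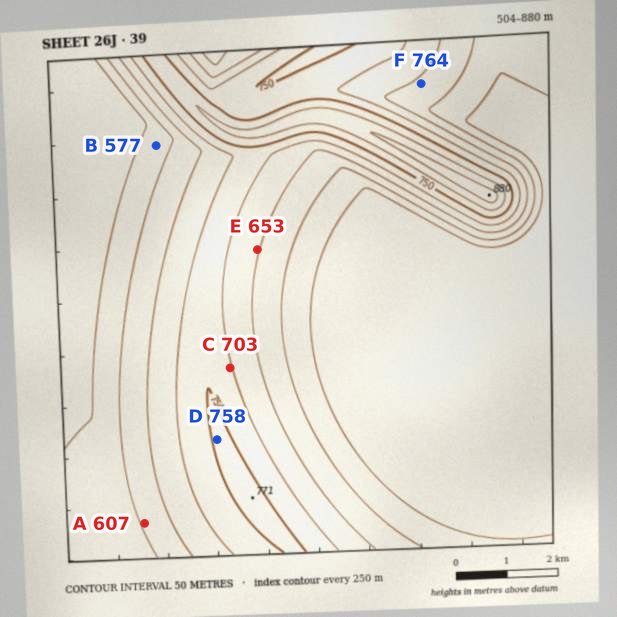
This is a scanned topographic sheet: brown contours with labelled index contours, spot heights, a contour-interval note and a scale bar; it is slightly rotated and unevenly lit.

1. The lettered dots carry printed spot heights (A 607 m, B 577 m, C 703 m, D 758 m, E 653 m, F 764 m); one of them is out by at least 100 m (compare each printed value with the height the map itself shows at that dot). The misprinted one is F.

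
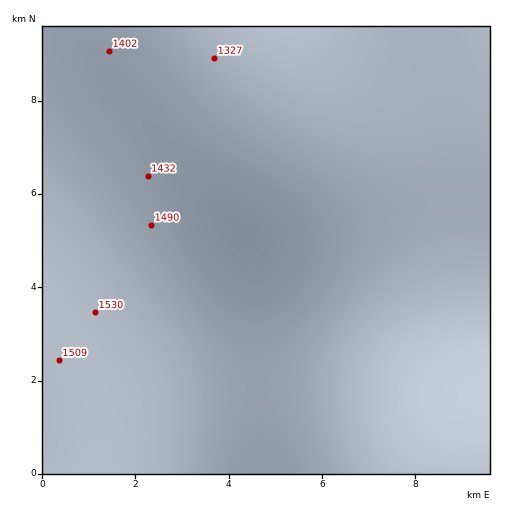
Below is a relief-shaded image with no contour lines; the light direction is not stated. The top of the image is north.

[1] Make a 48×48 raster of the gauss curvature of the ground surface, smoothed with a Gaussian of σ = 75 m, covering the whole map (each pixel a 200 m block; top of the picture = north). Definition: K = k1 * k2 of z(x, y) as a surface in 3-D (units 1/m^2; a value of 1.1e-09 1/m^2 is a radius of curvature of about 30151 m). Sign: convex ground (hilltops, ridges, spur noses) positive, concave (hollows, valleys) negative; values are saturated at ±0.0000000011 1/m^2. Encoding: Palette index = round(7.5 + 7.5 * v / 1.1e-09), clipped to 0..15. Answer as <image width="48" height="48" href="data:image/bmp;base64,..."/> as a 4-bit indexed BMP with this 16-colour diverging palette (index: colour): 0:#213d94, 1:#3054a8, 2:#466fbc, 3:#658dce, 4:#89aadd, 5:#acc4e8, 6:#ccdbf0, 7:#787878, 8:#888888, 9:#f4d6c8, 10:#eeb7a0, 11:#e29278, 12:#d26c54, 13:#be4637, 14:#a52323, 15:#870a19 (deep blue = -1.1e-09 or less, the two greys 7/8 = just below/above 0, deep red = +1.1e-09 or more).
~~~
<image width="48" height="48" href="data:image/bmp;base64,Qk32BAAAAAAAAHYAAAAoAAAAMAAAADAAAAABAAQAAAAAAIAEAAATCwAAEwsAABAAAAAAAAAAlD0hAKhUMAC8b0YAzo1lAN2qiQDoxKwA8NvMAHh4eACIiIgAyNb0AKC37gB4kuIAVGzSADdGvgAjI6UAGQqHAGZ3eIiJmZmIh3Zmd4mrzv/////+3LmGU2Z3eIiJmZmYiHd3d3iave/////ty6mHZGZ3eIiJmZmZmId3d3iJq87/7u3cy6mHZWZ3d4iJmZmqmYh3d3eImrzd3czLuqmHZmZ3d4iJmaqqqZiHd3d3iZq7u7u6qpmHdmd3d4iJmaqrupmId3d3d4iZmamZmZiHd3d3d4iJmqu7u6mId3ZmZmd3iIiIiIiHd3d3d4iJmqu8y6qYh2ZlVVVWZnd3d3d3d3d3eIiZqrvN3LqZh2ZVRENEVVZmZ3d3d3d3eIiZqrzd3cuph2VUMyIiNERVZmd3eIh3eIiZq7ze7cuph2VDMhABIjNEVWZ3eIiHiIiZq83u/ty6l2VDIQAAASI0RVZneIiIiIiZq83v/ty6mGVDEAAAABEjNFVneIiHeIiZq83v/+3KmGVCEAAAAAASM0VneIiHd4iZq83//+3LmGUyAAAAAAABI0VmeIh3d3iJq83///7LqHUyAAAAAAAAEjRWeId3d3eJq83v//3LqHUyAAAAAAABEjRWeHdmZmd4mrze/u3KmHVCEAAAAAABI0VmeHZmZmZ3iavN7dy6mHVDIAAAAAESM0VmeGZVVVZneJq8zMupmHZUIQAAARIjNFVneGVVRFVWd4mru7qph3ZUMiEBEiIzRFVneFVERERVZ3iaqqqZh3ZVQzIiIzNERVZneFRDM0RFVneJmZmYh3ZlVEMzRERFVWZneEQzMzNEVWd4iZiIh3ZmVVREVVVVVmZ3eEMzMzM0RVZ3iIiId3d2ZmZWZmZmZmZ3dzMyIiMzRFZnd4iId3d3d3d3dmZmZnd3dzMiIiIzRFVmd3d3d3d3d4iHd3d3d3d3dzMiIiIzNFVmd3d3eIiIiIiIiIh3d3d3dzMiIiIzNEVmd3d4iIiImZmZmYiIh3d3dzMiIiIzRFVmd3eIiIiZmaqqmZmIiIiIiDMyIiMzRFVmd3iIiImZmqqqqpmYiIiIiEMzMzM0RVZneIiIiZmZqqu6qqmZmIiIiEQzMzNERWZ3iIiJmZmaqqu6qqmZmIiIiERDMzREVmd4iJmZmZmZqqqqqpmZiIiIiFRERERFVneImZmZmZmZmaqqmZmYiIiIiVVUREVVZ3iJmZmZmZmZmZmZmZiIiIiImWVVVVVWZ4iaqqqpmZmZmZmZmIiIiIiJmWZVVVZmeImquqqqmZmZmIiIiIiIiIiJmWZmZmZneJqru7qqmZmYiIiIiIiIiIiZmXZmZmZ3iZq7y7uqqZmIiId3d3d3iIiZmnd2Znd4iau8zMu6qZmIiHd3d3d3iIiZqod3d3eImqvN3Mu6qZmIh3dnd3d3eIiZqod3d3iJmrzN3cy7qZiId3ZmZnd3eIiZqoh3d3iJqrze7dy7qZiHd2ZmZmd3eImaq4iHd4iJq7ze7tzLqZiHdmZWZmZ3eImaq4iHd4iZq83u/t3LqZiHdmVVZmZ3eImaq4h3d4iJq83v/u3LqZh3ZlVVVmZ3eImau4h3d3iJq83v/u3LqZh3ZlVVVmZ3eImquw=="/>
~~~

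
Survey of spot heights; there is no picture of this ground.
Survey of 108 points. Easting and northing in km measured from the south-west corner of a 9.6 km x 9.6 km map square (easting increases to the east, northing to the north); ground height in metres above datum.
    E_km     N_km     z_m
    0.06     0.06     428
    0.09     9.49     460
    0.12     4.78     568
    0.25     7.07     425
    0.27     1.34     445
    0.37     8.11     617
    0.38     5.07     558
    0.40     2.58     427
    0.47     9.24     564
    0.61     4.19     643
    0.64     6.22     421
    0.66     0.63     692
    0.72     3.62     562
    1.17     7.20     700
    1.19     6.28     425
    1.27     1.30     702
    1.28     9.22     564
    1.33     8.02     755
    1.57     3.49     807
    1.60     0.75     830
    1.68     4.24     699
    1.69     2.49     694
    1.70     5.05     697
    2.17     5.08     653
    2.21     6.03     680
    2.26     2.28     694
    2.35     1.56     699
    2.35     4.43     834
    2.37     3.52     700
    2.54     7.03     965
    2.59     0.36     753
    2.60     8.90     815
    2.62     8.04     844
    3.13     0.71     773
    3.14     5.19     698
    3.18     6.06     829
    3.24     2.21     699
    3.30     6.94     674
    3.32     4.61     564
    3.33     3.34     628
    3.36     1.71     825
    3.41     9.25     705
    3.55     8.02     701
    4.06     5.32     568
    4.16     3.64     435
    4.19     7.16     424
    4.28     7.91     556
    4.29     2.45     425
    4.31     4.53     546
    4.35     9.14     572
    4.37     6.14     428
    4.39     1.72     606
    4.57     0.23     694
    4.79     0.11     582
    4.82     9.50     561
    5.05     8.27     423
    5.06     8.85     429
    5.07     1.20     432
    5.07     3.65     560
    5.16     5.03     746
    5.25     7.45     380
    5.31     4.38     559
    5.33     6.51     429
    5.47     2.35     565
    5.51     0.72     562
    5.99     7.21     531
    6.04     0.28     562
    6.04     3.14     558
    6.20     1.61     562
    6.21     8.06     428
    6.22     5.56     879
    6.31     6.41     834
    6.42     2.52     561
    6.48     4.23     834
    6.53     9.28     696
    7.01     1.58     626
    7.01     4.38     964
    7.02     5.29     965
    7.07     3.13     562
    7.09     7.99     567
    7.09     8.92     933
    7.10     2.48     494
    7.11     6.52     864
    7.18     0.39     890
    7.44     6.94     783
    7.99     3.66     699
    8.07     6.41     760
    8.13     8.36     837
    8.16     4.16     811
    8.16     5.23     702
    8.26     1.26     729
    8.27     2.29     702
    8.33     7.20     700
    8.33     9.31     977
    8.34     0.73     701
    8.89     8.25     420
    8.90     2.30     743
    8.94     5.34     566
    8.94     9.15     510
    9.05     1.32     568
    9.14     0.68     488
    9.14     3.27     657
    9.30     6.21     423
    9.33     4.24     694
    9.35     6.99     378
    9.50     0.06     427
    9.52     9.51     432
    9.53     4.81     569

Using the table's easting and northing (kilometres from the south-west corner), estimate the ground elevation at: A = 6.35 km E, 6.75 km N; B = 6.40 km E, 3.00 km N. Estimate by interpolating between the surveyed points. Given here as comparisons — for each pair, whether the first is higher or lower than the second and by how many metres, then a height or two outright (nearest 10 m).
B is lower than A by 250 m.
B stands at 560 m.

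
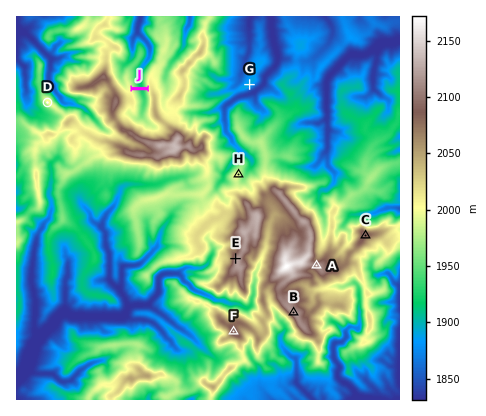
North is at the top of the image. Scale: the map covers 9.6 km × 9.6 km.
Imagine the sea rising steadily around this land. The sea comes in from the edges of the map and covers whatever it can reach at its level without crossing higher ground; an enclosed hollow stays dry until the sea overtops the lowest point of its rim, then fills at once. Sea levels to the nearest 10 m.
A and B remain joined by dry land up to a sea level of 2100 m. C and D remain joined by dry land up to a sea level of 1980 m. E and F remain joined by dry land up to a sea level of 2040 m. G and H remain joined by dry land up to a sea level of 1880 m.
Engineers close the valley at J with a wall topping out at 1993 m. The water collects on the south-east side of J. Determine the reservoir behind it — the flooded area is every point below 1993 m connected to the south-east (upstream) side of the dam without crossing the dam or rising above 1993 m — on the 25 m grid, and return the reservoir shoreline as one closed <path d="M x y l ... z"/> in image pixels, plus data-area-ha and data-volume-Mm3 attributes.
<path d="M148 90l-16 0 4 10 0 12-4 1-2-3-3 2 0 2 9 9 6 1 4 4 10 1 1-3-8-8-1-2 2-10-2-16z" data-area-ha="37" data-volume-Mm3="8.79"/>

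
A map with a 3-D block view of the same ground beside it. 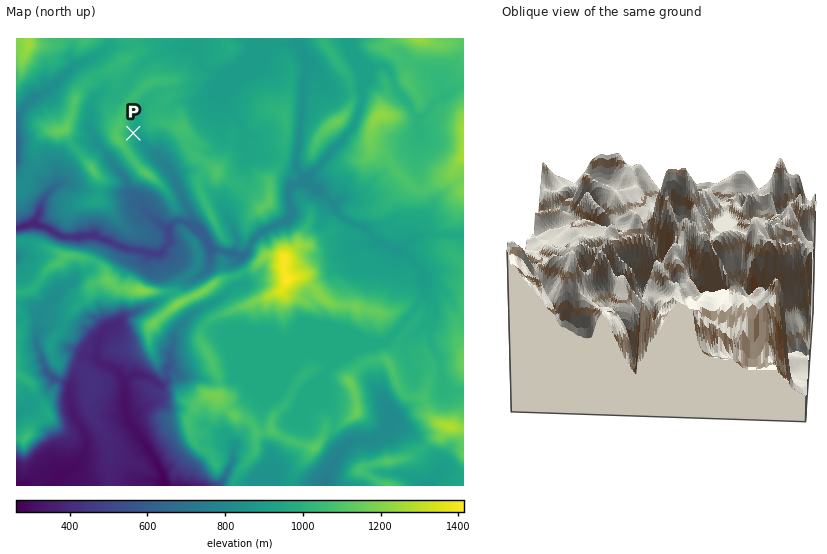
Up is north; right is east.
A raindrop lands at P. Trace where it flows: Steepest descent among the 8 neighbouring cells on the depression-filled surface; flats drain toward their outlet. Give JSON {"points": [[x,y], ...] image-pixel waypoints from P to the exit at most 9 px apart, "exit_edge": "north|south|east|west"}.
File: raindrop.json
{"points": [[133, 133], [141, 138], [146, 147], [155, 155], [165, 163], [171, 173], [175, 182], [180, 191], [183, 201], [188, 210], [190, 219], [186, 223], [176, 222], [168, 230], [168, 239], [164, 249], [157, 253], [147, 253], [138, 251], [129, 249], [119, 246], [110, 242], [101, 238], [91, 237], [82, 237], [73, 237], [63, 237], [54, 232], [45, 226], [35, 225], [26, 225], [17, 228]], "exit_edge": "west"}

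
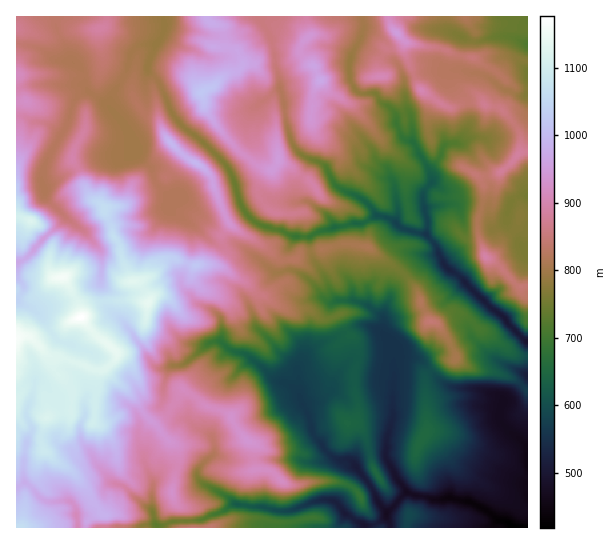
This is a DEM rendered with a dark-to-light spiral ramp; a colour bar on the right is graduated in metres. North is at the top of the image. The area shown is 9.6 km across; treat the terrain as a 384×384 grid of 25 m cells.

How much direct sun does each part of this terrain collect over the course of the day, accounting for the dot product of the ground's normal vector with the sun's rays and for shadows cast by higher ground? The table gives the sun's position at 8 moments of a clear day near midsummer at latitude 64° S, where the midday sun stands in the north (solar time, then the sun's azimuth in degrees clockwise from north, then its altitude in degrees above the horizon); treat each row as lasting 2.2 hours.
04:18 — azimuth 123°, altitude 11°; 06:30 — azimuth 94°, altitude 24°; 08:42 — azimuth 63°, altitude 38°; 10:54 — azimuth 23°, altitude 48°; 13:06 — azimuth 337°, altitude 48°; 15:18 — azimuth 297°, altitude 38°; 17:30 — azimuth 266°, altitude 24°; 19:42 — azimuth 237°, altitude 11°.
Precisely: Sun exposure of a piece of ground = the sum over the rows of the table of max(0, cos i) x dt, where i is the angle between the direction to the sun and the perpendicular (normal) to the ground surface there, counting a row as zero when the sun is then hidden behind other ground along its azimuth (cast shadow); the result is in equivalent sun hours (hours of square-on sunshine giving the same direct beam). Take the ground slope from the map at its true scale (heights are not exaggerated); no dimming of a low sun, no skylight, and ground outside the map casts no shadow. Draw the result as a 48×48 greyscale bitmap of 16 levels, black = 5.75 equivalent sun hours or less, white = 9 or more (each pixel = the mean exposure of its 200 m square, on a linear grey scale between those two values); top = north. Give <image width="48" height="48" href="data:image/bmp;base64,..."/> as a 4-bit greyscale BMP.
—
<image width="48" height="48" href="data:image/bmp;base64,Qk32BAAAAAAAAHYAAAAoAAAAMAAAADAAAAABAAQAAAAAAIAEAAATCwAAEwsAABAAAAAAAAAAAAAAABEREQAiIiIAMzMzAERERABVVVUAZmZmAHd3dwCIiIgAmZmZAKqqqgC7u7sAzMzMAN3d3QDu7u4A////AO3d27VERqh4et3M3d3Km92Z28zM3d3dy+3u2s3d3KhUUind3IjN7rZsjd3u7u3Lze3c2s3u2mnN7toxERAEqlerNu7c3cvN3ezMu93eqZzc3qIkQzMQAVnTS6Zpq7zd3cvMvN3Kvbzcxkiamc3cqs2gy1q8vM3d3cy7vd27zczcic3d3e693uxL1Yu7zN3d3cu83dzMzd3Mqt3d26ur3JZttry8zM3d3czdzcvMzNzNy8u8zMzO1mecq83MzM3d3bzcuqmszMzd7czN7t3NmJvMrN3czM3d3cu7yqu6rM3e3Mve7u3Mmc3cvN3d3d3d3czd3M3dzN7dy7zczd3bqt7czM3d3d3d3c3d3c3Ny73dze7tzMvKu+3d3c3d3d3d29zd3d26vM3d3u3u7bu6q93d3dzd3d3cud3d3d27zMve7d3e7au7vN3d3dzdplVUbc3d3cy7vN3e3ey+66u7zd3N3d3ZESac293N3e7arJiI3u7dpYu6zd3M3d22m93ciczO7ty9y0qLnd2WWqm83d3c3dtZzcybzczd3cze54i6hqlnvJq8zd3d3ZJZzdm96u7tu73ut4qoUzesx6lnaL3s2lar3bzdcO7d3MzdvLl6vLWqiYWJunZ6yqzd3M7qCe3c3u3My7eM7WfMrL3d7e3aiYre3e6ABN3cze3d3dnNp5zbzd3Mypp4arzd3ucDSt27vd3LvN7brd3L3t3cu6q7qb3u7XAHvc3N27u97tzKy7u93e7bzMu7y97u6AWZ3t7e7tzN7u27zM3t3cuszMzMze7tcDWt3Gzt7u287u7e3u7dvN7czMzL3t3LNord3LPO3uls7d7u3tzKvd3t7d3e7dzFd63tzcgs7ri93N3u3Lys3tdFvd7u7tuFm73d3cu8yUa9zd3d3dvegQR3NViO6zeLzL3N3ezdh4rLqty93aznCbzMtZeYZ72N3M3M3d25Z6zu27zN253Ard3bWt20y8ybu7zc3t2Zi97u3dzdyr11zMzK3qY728u+y6vLzcuZru3u3drMqc02y7zN6SfN3Musp2zKvcqZnO7M3czJWdwIvMze05zcy8y5aM7citmq3d3LzMyGzdIr7t3aVczMq96J3u3e2Our3bzd3cht7VCu7d1Ei8zbvep43t3N3e273szd3Zne1Snt3dlKzN3L3Li7vN3Mzd7czdzd263rM43d7daczMy83arMu8vLzdy8zd3dy87VVs3N7djN27rNy8q6mrq63czdze3dzd2oi8zN3dvd3KvMyriqzLvN3u7u3e3d3d2YrKm8zNvNzN7Meqa+3d3u3N3d3d3d3dyY3tqrurzMzOpUeYzt3e7s3d3d3d3d3du87u3KvLu83dnd3J3d3d3N3e3e3d3d3c3e7u7t3LzN3Mne7a3d3cze3e3d3dzd3b3u7L3e7bze7Lrd27u8zd3d7tzN3MzMzczcvO7u3c3cu7vd2c3u7c3u7d3d3c3M3d3d3M3d3d3e3czdq93cy7zN3e3d3e7c3dzLq97u3d3u7d3cvrmry8zd3Q=="/>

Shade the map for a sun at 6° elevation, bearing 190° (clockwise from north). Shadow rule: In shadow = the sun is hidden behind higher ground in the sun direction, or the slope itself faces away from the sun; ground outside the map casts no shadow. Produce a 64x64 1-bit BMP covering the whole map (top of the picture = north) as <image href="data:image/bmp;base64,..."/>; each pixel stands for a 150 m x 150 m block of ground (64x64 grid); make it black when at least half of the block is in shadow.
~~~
<image width="64" height="64" href="data:image/bmp;base64,Qk0+AgAAAAAAAD4AAAAoAAAAQAAAAEAAAAABAAEAAAAAAAACAAATCwAAEwsAAAIAAAAAAAAA////AAAAAADgAN+AAOYACPcAh///xgBwPgOA//+N/+A+Pwf+H5z/gOA+D+ADGP4AQDwHgDB7gAAAIAcAf/cAAAFgAhn/9wAAA0AA4//+AAAGAAAA//YAAAgAAAH/xgAAAAAfB/+GAAAAAD4P/wYBwAAQeA//AgfAABzgB/8AB4AADGD//8gDgAAAYf//mAAAAAAH//8AB4AABB///wAAAQAB///+AAAPAGH///4AIPwDwY///AAF4A8PB//8AAHDHB4H//gAA8d4PgBmYDgDjvA+AAAAMAe+97wDgAMAH/zz+AeIB/gf+OHgDhgP8B/wwPj8AARgP+DB8HjBCAA/wYTn8A3wAH+Dz+/gPyAA/4f/8+f+AAH/D3/3//xgB/4/P+f/8H8f/j8f7//n///8Pg/v/8/H//k8P8//3wP/szj/g/+8Lj8/GP+d/7h4fzcA/3//eAP5IAD/f/54A+AIAP///HgHhAgA///48A8YAGD///HhPwAh+P//5+Z+AGP8///PznABw/z+/5+cYAHD/X5/v7hhBwDBfH8/eOAHAAE8fzxwwAsAAwz/PADBBgABPP44AMB8Bj/83ngAwPgeP3wMcYAA4D77IAADwAPsPCf8AAvhA/84DvgAH+EP7xAc4AAfBw/OAf/AABwfBwA//wAAD58AAP/+AAAADx8B/3gA4AB/H4H+EA=="/>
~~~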